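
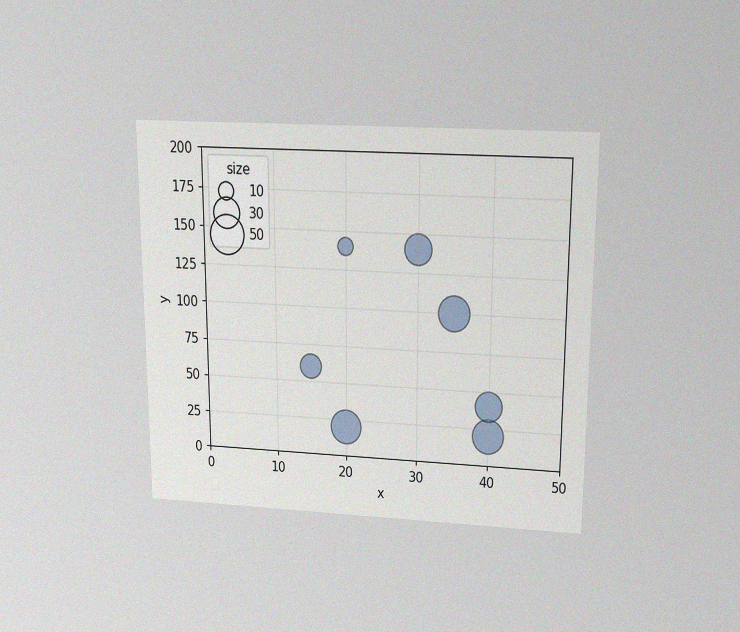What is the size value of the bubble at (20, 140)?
10

The chart is viewed slightly from above, with some photo noise. Matching the bubble at (20, 140) against the size legend gives 10.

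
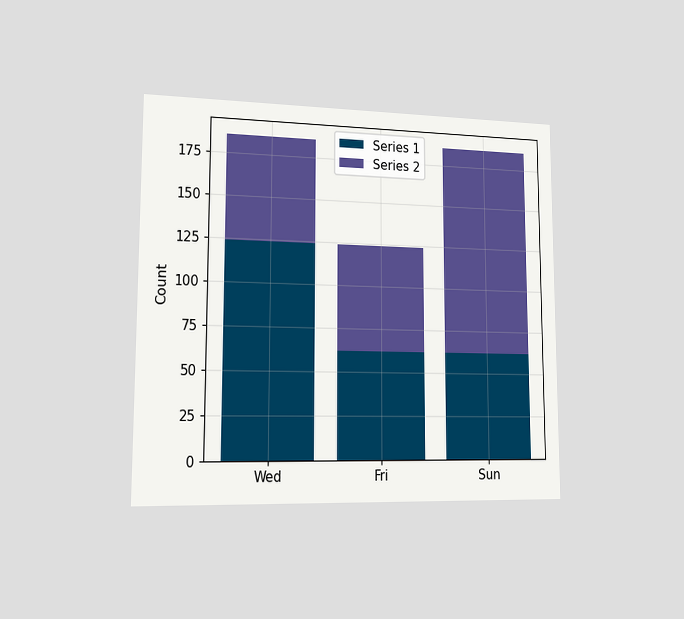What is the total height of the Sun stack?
The chart is viewed slightly from the left. The Sun stack's top reaches 186 on the y-axis.

186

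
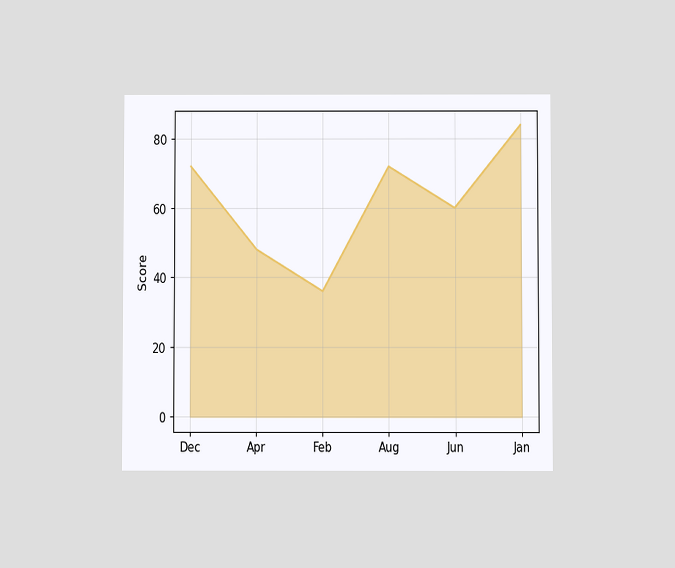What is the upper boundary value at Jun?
The chart is viewed at a slight angle. At Jun the upper boundary is at 60.

60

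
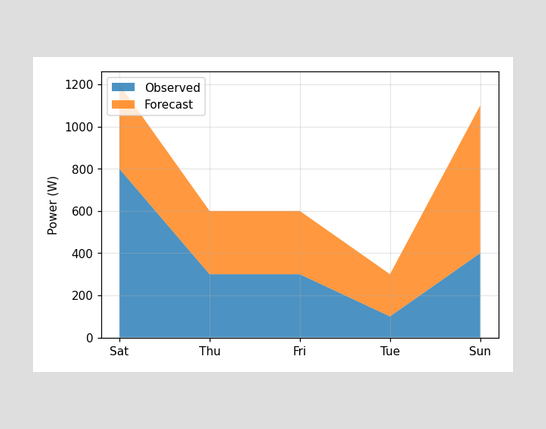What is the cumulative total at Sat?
1200W

The stacked total at Sat reaches 1200W.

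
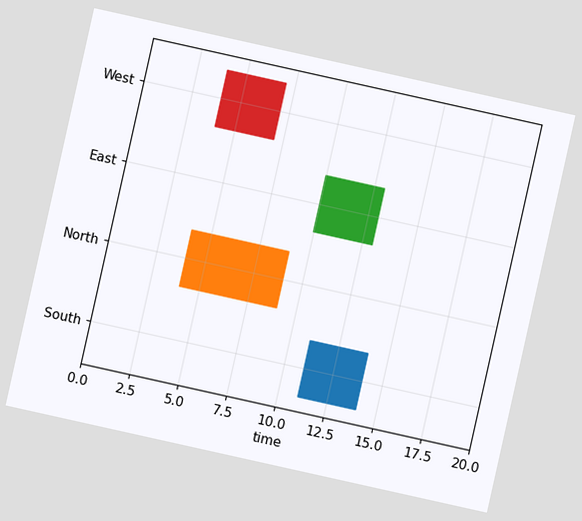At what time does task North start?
4

The chart is tilted about 13° clockwise. The North bar begins at t=4.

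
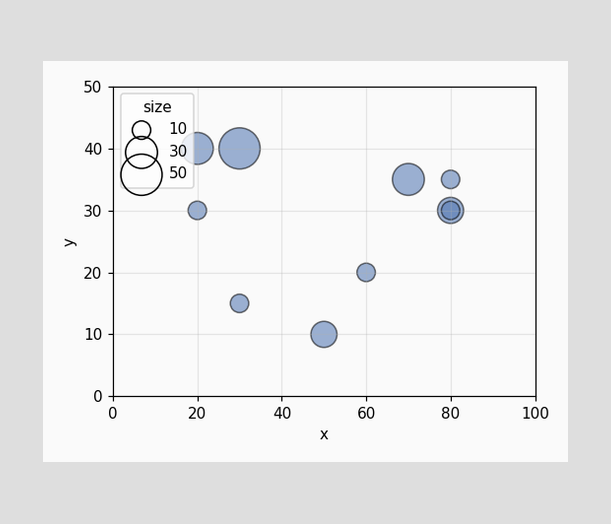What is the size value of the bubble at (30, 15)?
10

Matching the bubble at (30, 15) against the size legend gives 10.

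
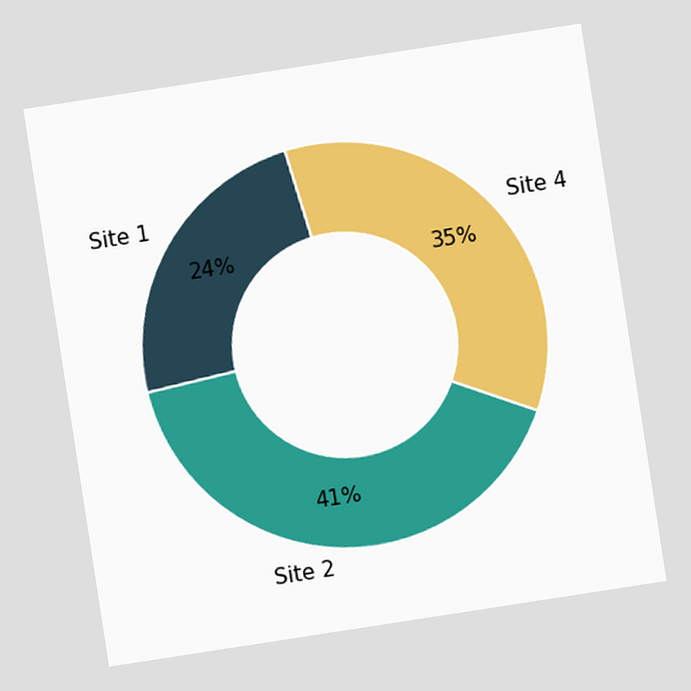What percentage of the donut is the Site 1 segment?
The chart is tilted about 9° counter-clockwise. The Site 1 segment takes up 24% of the ring.

24%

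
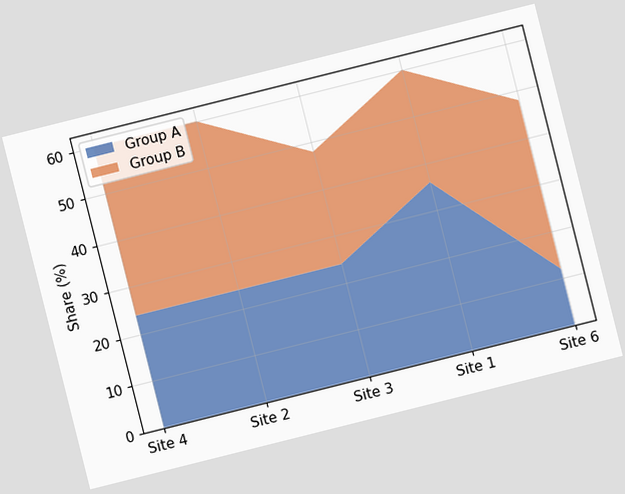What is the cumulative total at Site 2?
60%

The chart is tilted about 14° counter-clockwise. The stacked total at Site 2 reaches 60%.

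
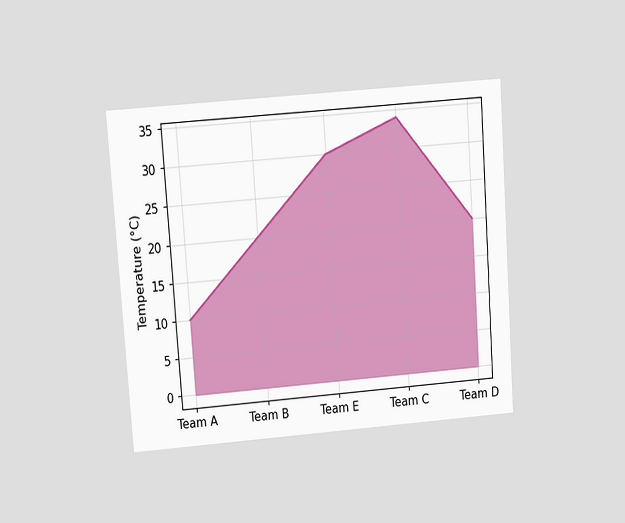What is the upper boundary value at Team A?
10°C

The chart is tilted about 4° counter-clockwise and viewed at a slight angle. At Team A the upper boundary is at 10°C.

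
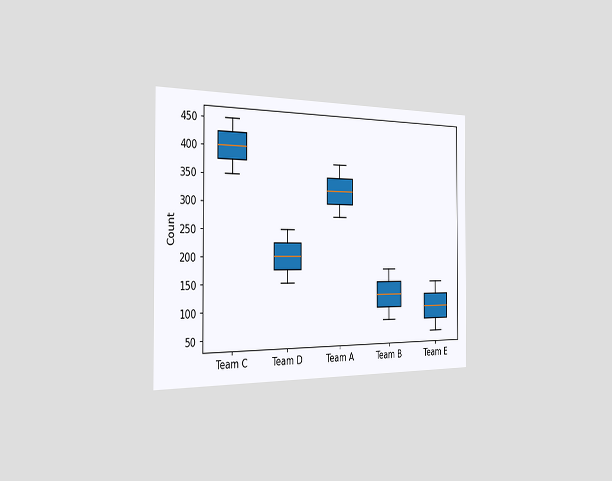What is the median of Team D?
200

The chart is viewed slightly from the left. The median line in the Team D box sits at 200.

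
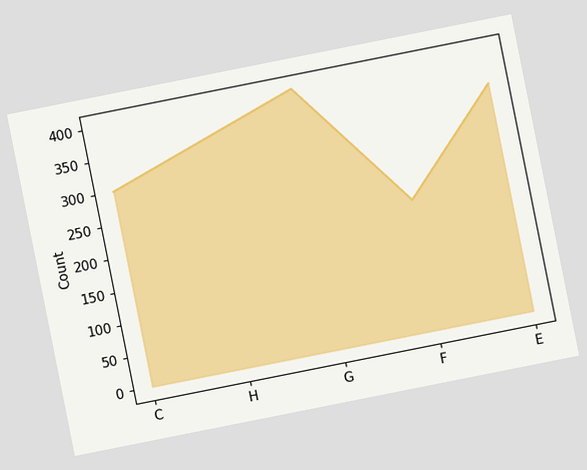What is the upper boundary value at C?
The chart is tilted about 11° counter-clockwise. At C the upper boundary is at 300.

300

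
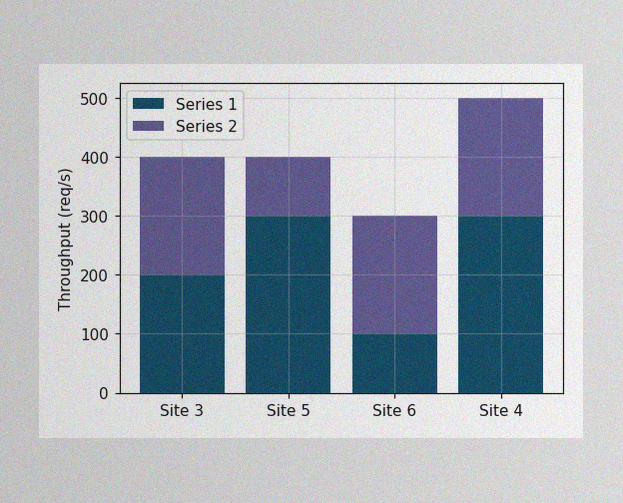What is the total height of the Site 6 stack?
The image has some photo noise and uneven lighting. The Site 6 stack's top reaches 300req/s on the y-axis.

300req/s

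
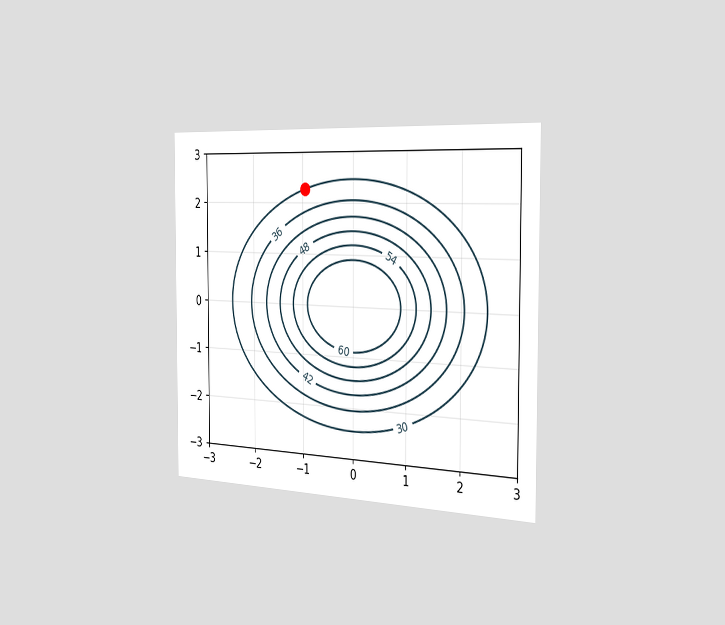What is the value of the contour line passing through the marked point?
The chart is viewed slightly from the right. The marked point sits on the contour labelled 30.

30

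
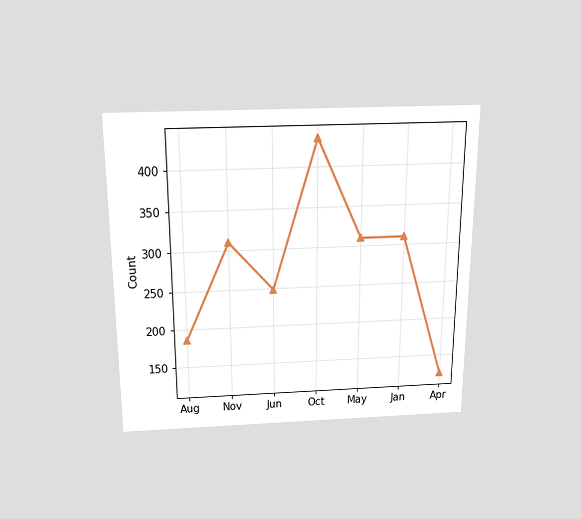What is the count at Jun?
The chart is viewed slightly from above. At Jun, the line is at 248.

248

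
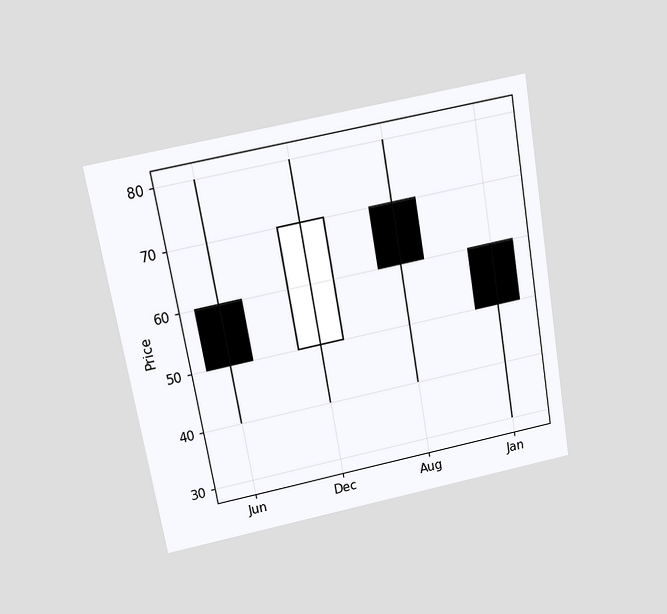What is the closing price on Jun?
50

The chart is tilted about 10° counter-clockwise and viewed slightly from above. The Jun candle closes at 50.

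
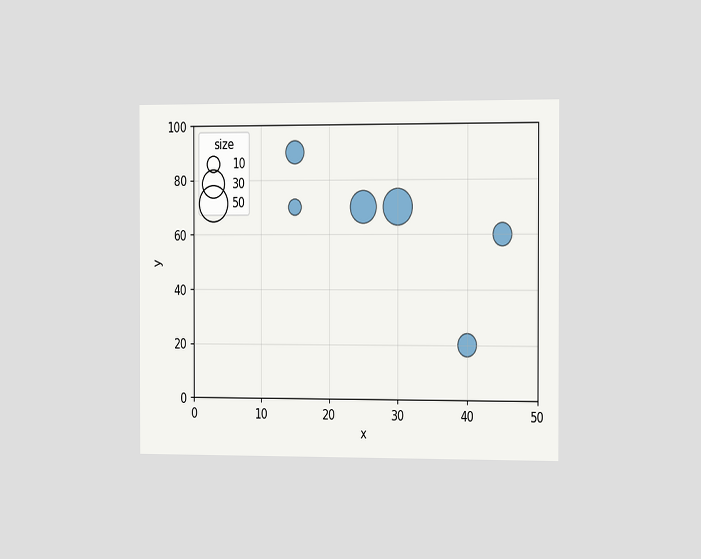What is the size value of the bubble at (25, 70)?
The chart is viewed slightly from the right. Matching the bubble at (25, 70) against the size legend gives 40.

40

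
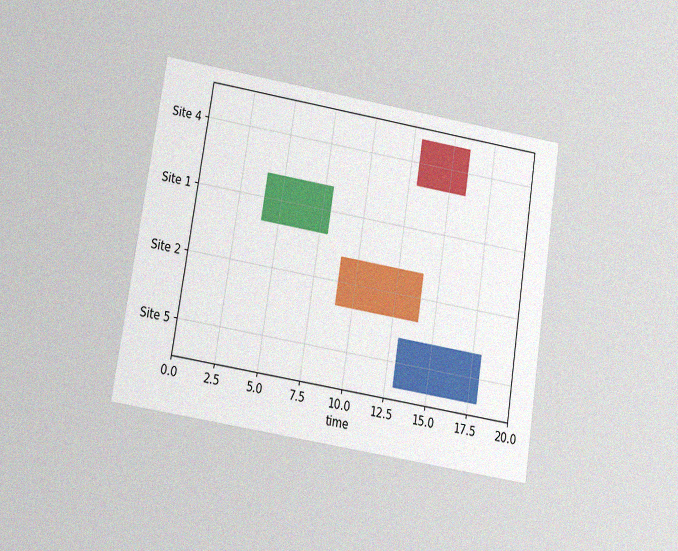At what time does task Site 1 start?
The chart is tilted about 9° clockwise and viewed slightly from below, with some photo noise. The Site 1 bar begins at t=4.

4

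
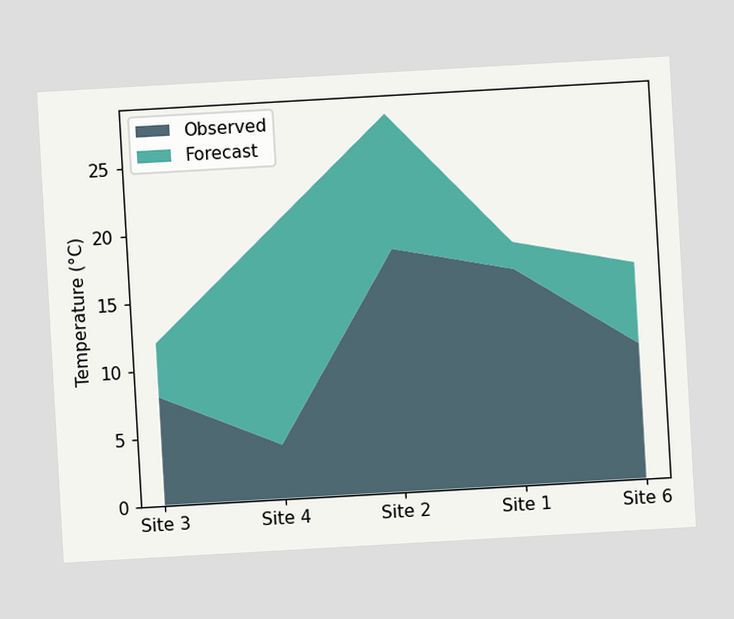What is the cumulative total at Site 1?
The chart is tilted about 3° counter-clockwise. The stacked total at Site 1 reaches 18°C.

18°C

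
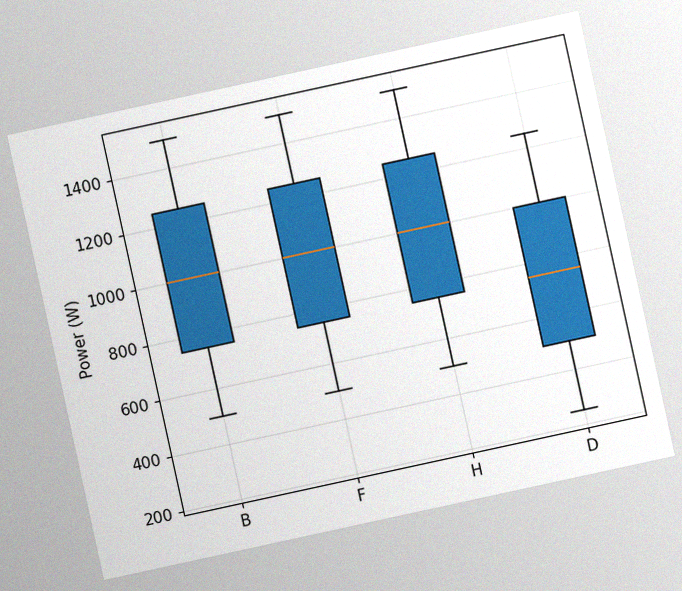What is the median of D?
750W

The chart is tilted about 12° counter-clockwise, with some photo noise. The median line in the D box sits at 750W.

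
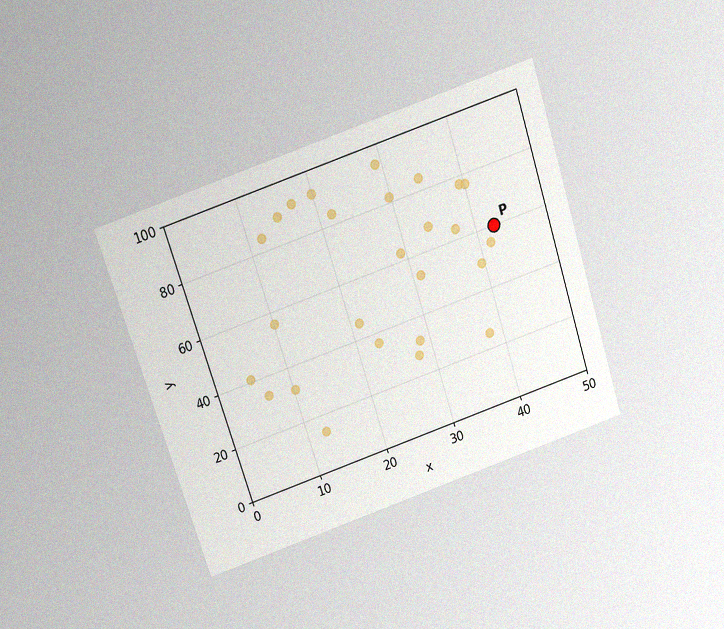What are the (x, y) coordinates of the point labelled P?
(42.5, 60)

The chart is tilted about 18° counter-clockwise and viewed slightly from above, with some photo noise. Following the gridlines from P to each axis, P sits at (42.5, 60).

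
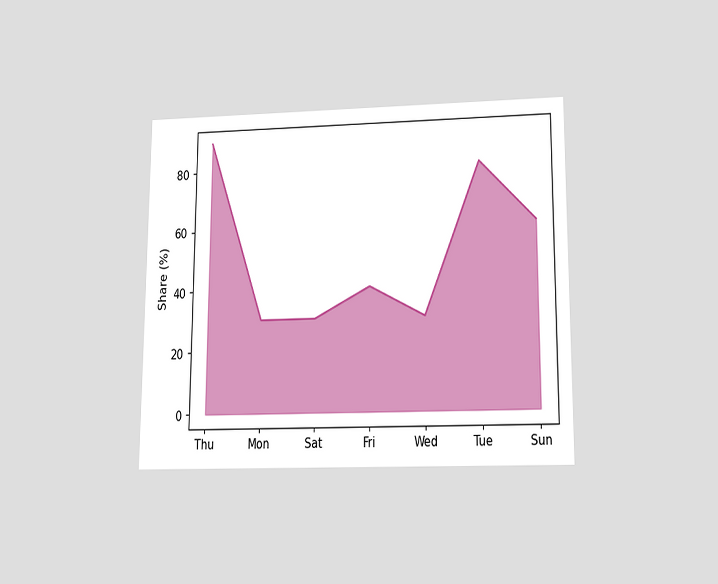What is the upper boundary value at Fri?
The chart is viewed slightly from below. At Fri the upper boundary is at 40%.

40%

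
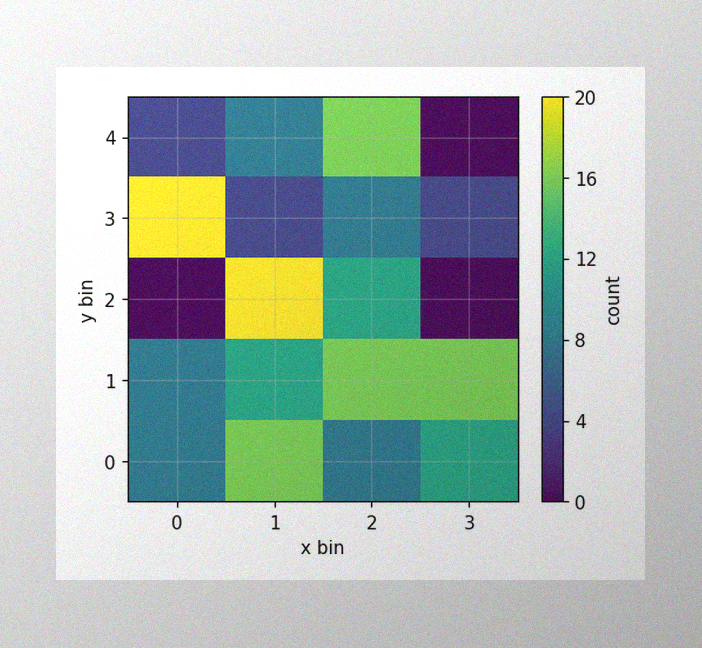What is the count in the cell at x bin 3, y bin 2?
0

The image has some photo noise and uneven lighting. Matching the cell (3, 2) against the colorbar gives 0.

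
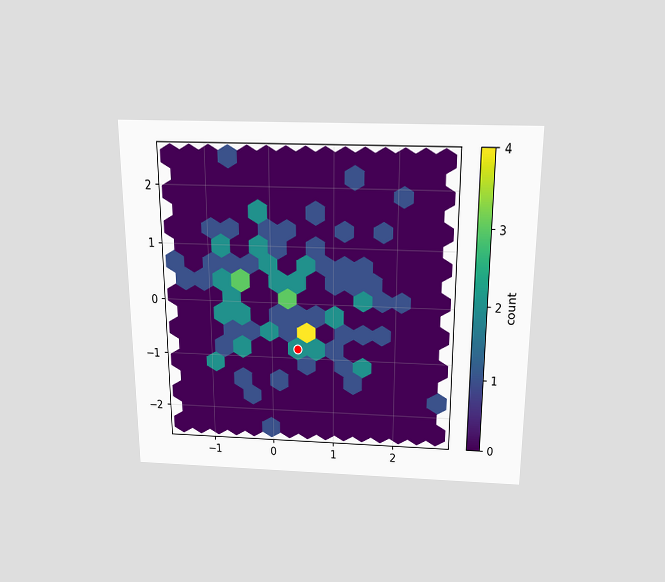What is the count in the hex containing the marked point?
2

The chart is viewed slightly from above. The marked hex reads 2 on the colorbar.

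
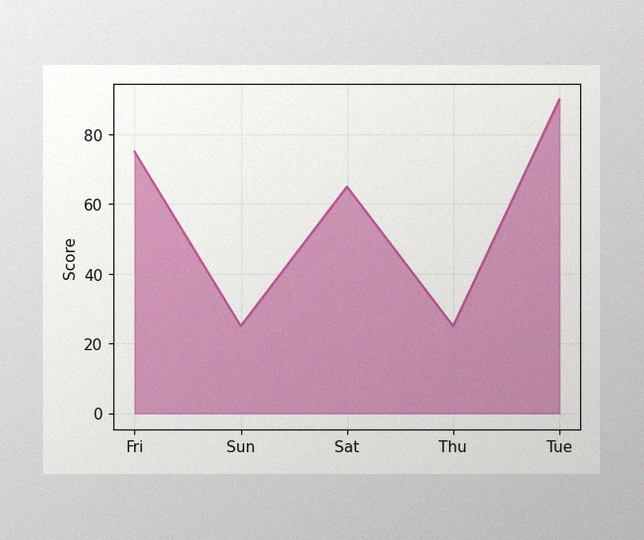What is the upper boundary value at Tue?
The image has some photo noise and uneven lighting. At Tue the upper boundary is at 90.

90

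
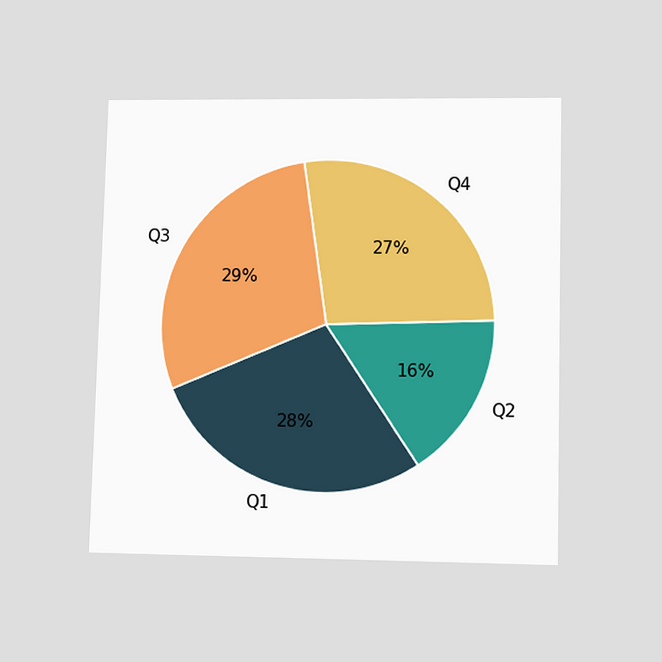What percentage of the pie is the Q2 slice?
The chart is viewed at a slight angle. The Q2 slice takes up 16% of the pie.

16%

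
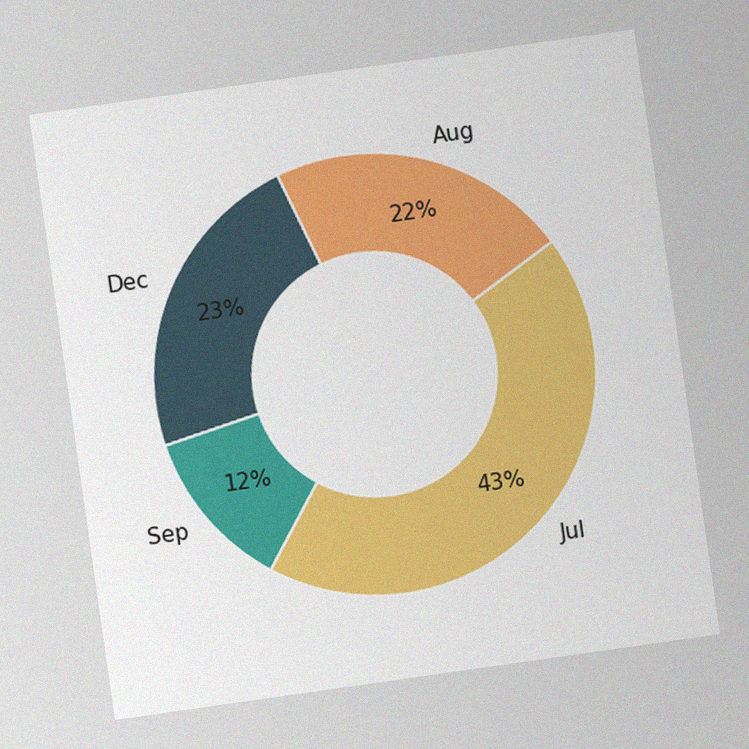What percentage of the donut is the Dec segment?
The chart is tilted about 8° counter-clockwise, with some photo noise. The Dec segment takes up 23% of the ring.

23%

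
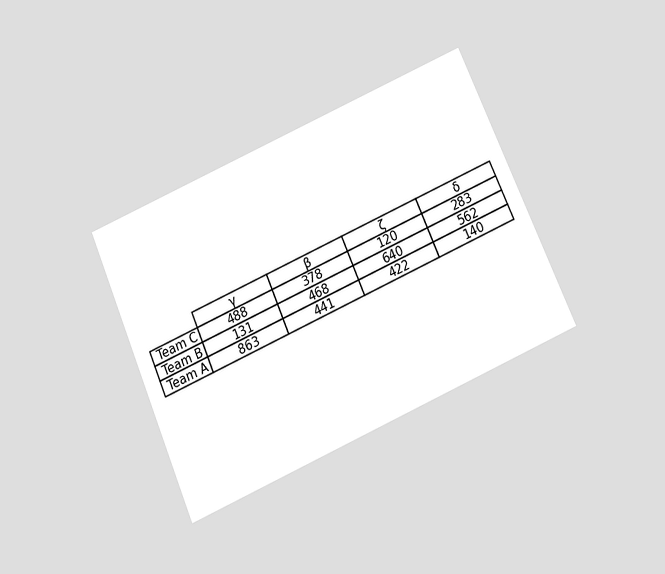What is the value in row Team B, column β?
The chart is tilted about 24° counter-clockwise and viewed slightly from below. The (Team B, β) cell reads 468.

468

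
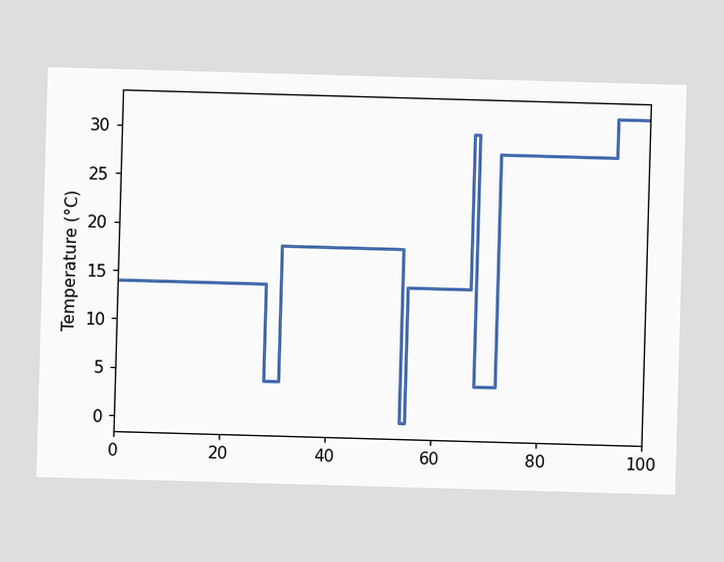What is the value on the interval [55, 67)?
On [55, 67) the step sits at 14°C.

14°C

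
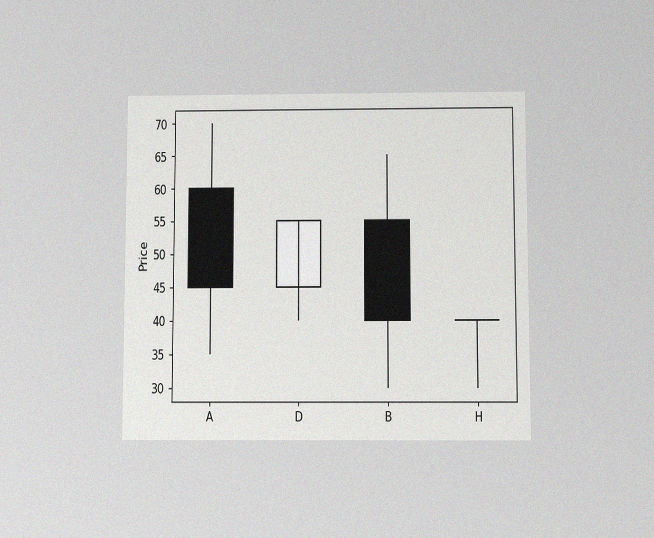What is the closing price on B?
40

The chart is viewed slightly from below, with some photo noise. The B candle closes at 40.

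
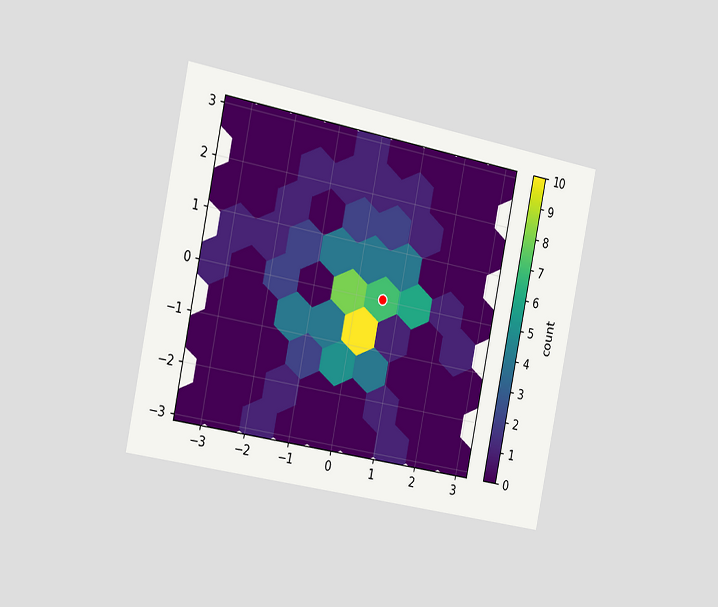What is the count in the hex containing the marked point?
The chart is tilted about 11° clockwise and viewed slightly from the left. The marked hex reads 7 on the colorbar.

7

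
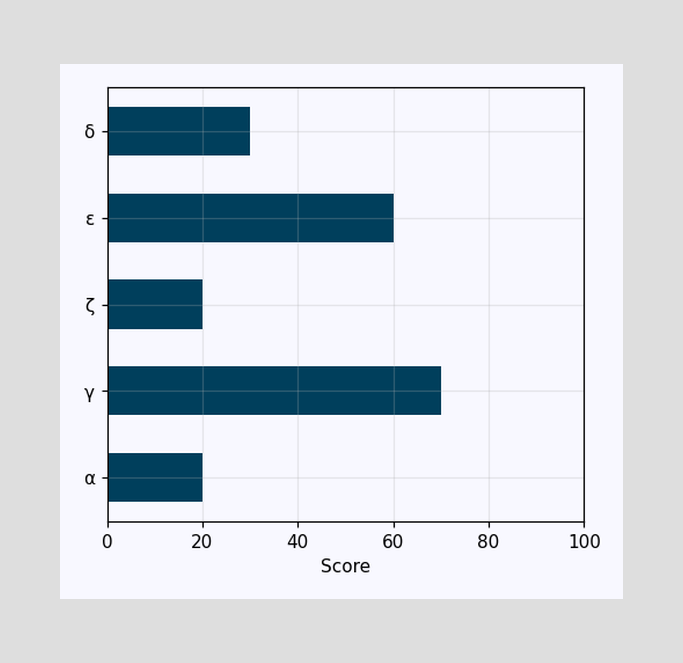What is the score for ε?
Reading along the chart's x-axis, the ε bar reaches 60.

60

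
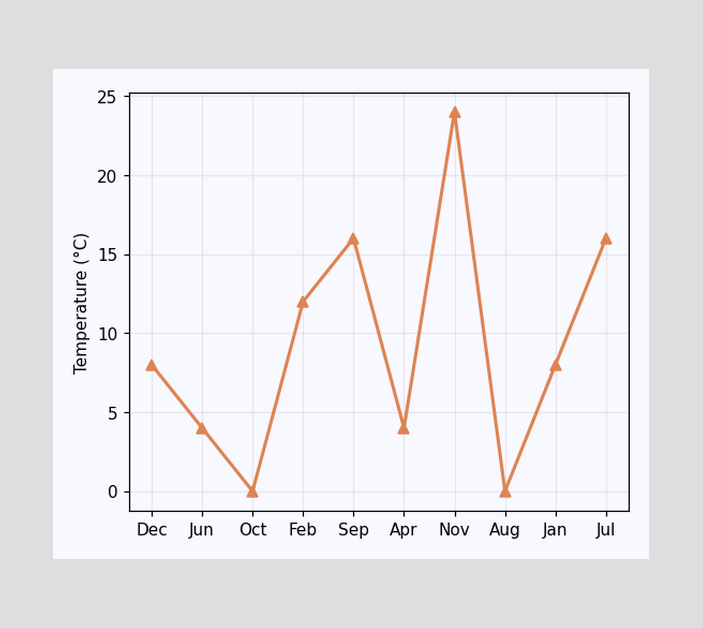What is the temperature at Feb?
12°C

At Feb, the line is at 12°C.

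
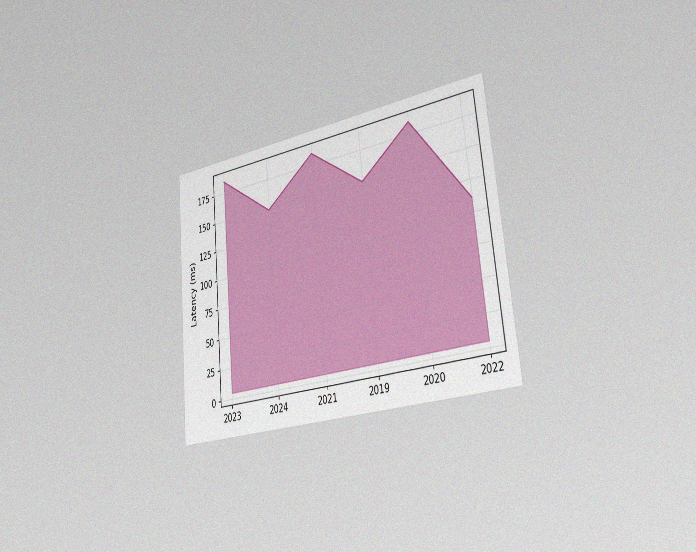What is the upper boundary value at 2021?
185ms

The chart is tilted about 6° counter-clockwise and viewed slightly from the right, with some photo noise. At 2021 the upper boundary is at 185ms.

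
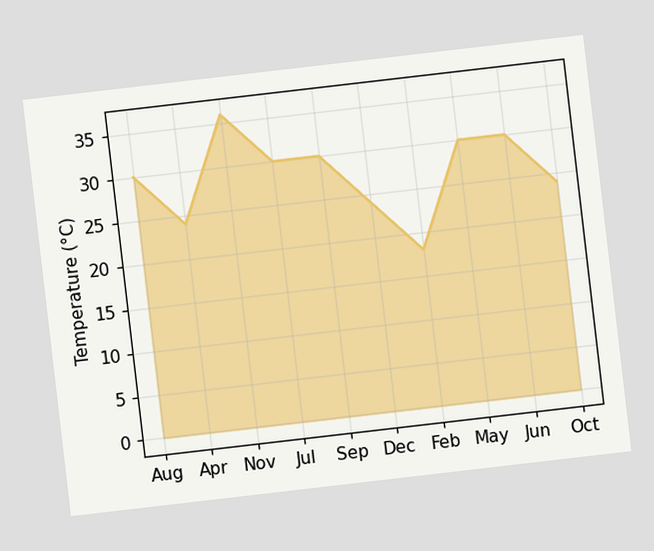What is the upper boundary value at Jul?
The chart is tilted about 7° counter-clockwise. At Jul the upper boundary is at 30°C.

30°C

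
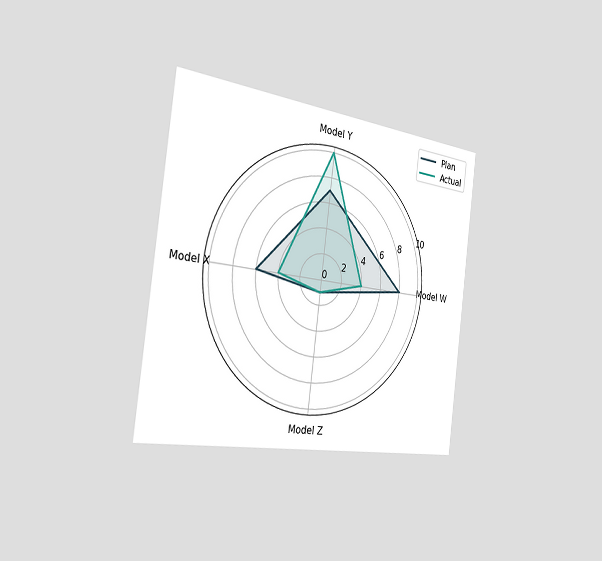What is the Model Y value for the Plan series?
7

The chart is tilted about 7° clockwise and viewed slightly from the left. On the Model Y axis, Plan reaches 7.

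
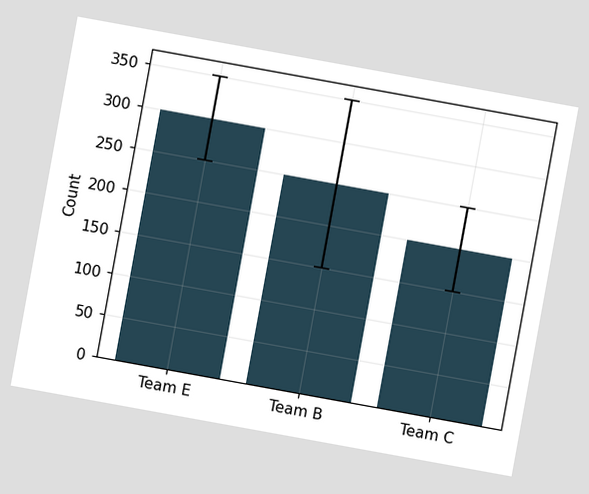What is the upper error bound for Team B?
The chart is tilted about 10° clockwise. The Team B bar's upper whisker reaches 350.

350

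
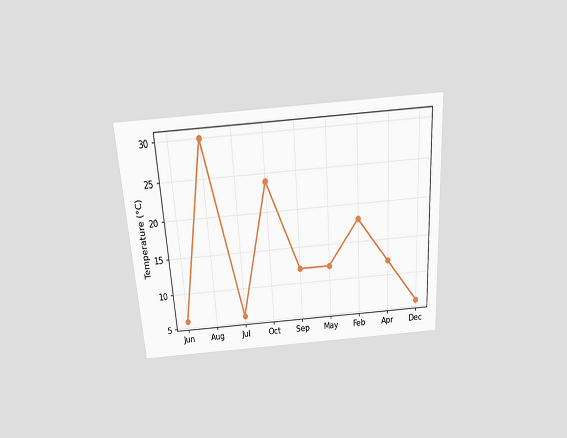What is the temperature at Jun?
The chart is tilted about 4° counter-clockwise and viewed slightly from above. At Jun, the line is at 6°C.

6°C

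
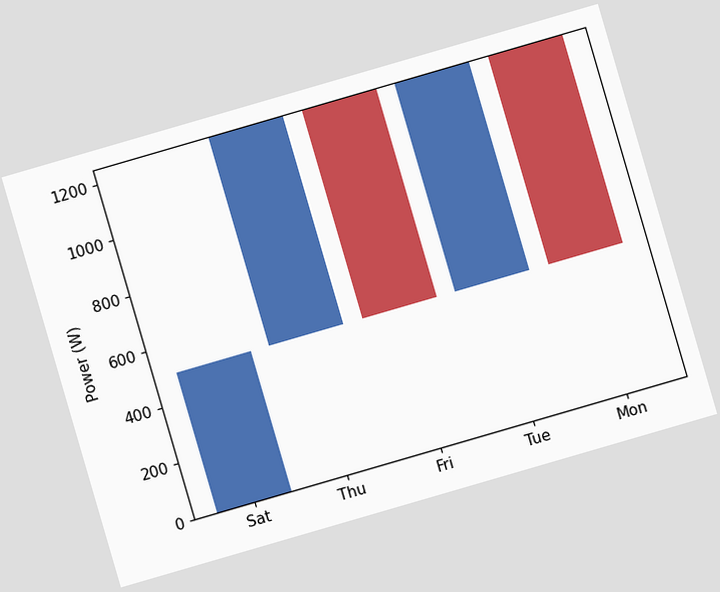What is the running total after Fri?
500W

The chart is tilted about 16° counter-clockwise. After Fri the running total reaches 500W.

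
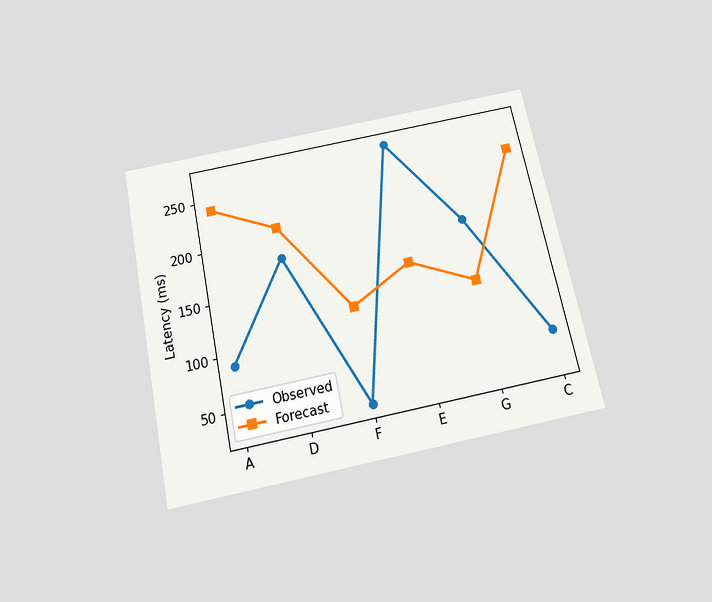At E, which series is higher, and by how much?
The chart is tilted about 12° counter-clockwise and viewed slightly from below. At E, Observed sits above the other line by 120ms.

Observed, by 120ms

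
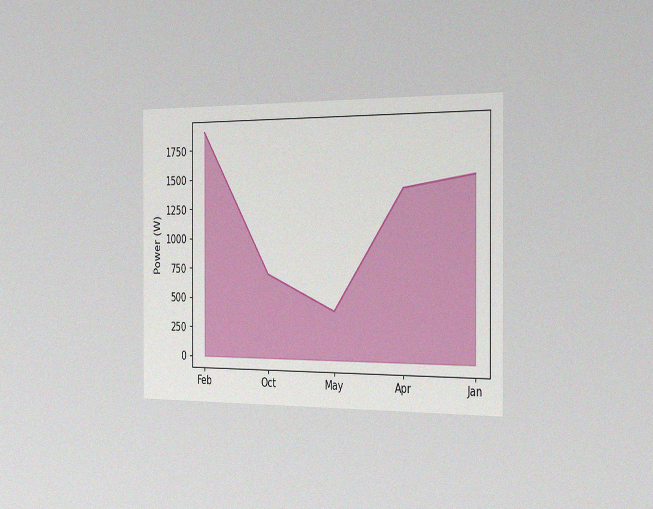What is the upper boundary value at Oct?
The chart is viewed slightly from the right, with some photo noise. At Oct the upper boundary is at 700W.

700W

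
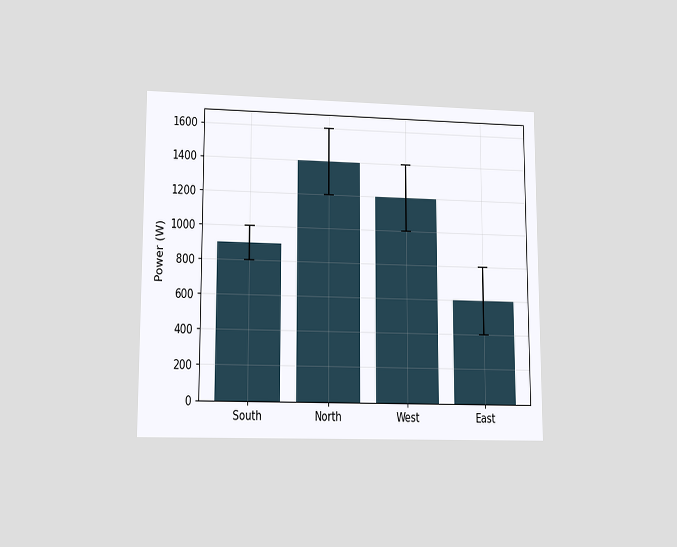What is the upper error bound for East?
800W

The chart is viewed at a slight angle. The East bar's upper whisker reaches 800W.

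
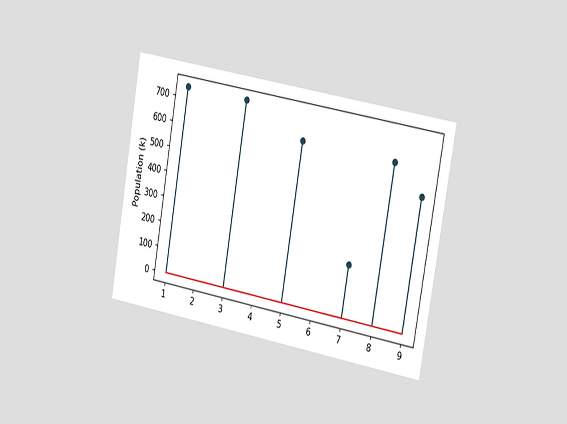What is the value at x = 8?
636k

The chart is tilted about 10° clockwise and viewed slightly from the right. The stem at x=8 reaches 636k.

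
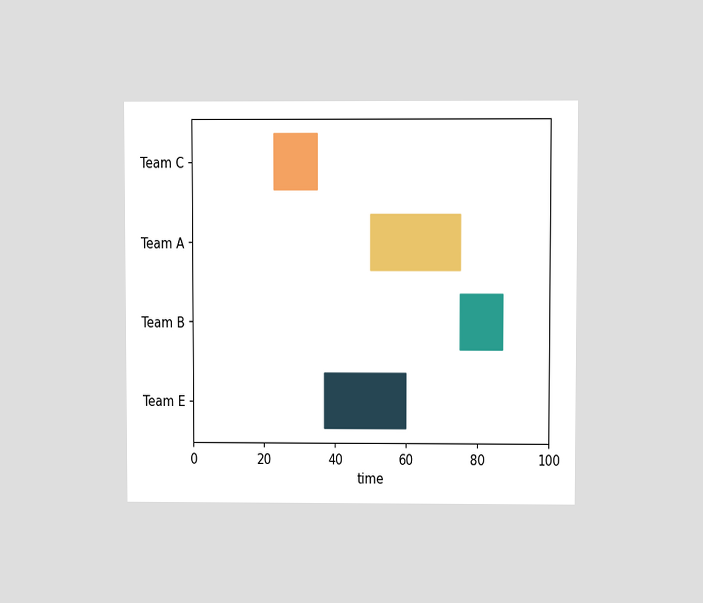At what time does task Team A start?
50

The chart is viewed at a slight angle. The Team A bar begins at t=50.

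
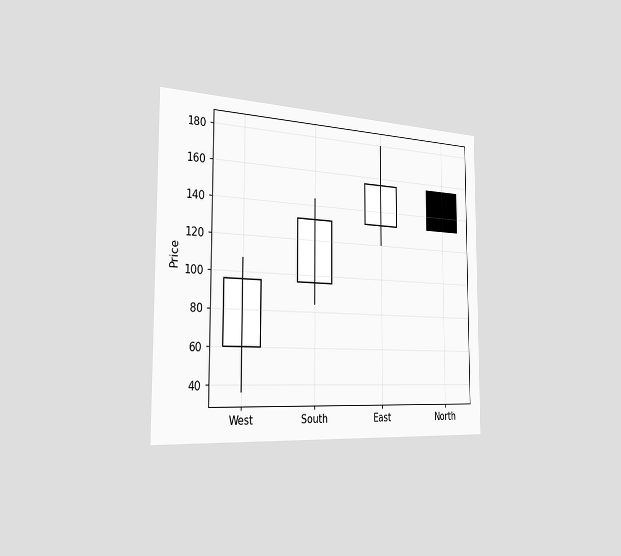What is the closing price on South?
132

The chart is viewed slightly from the left. The South candle closes at 132.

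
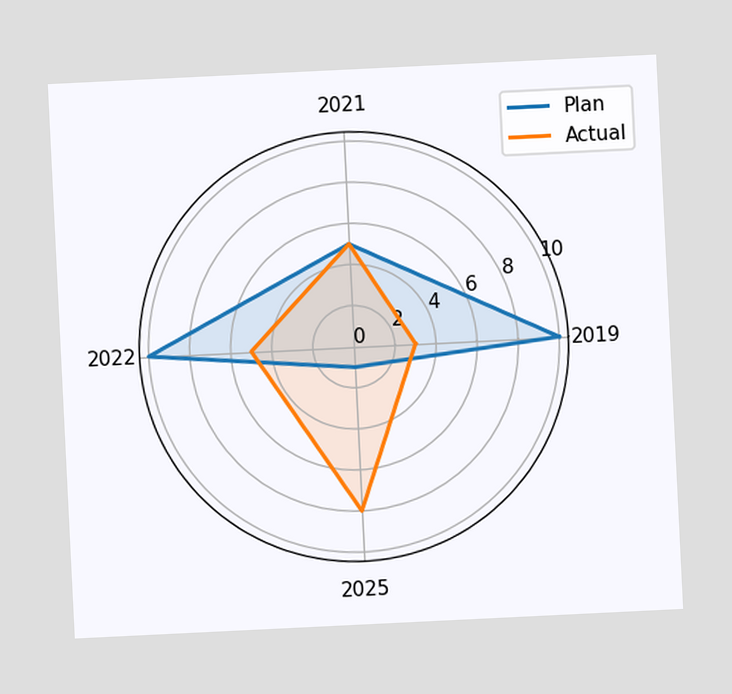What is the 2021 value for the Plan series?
5

The chart is tilted about 3° counter-clockwise. On the 2021 axis, Plan reaches 5.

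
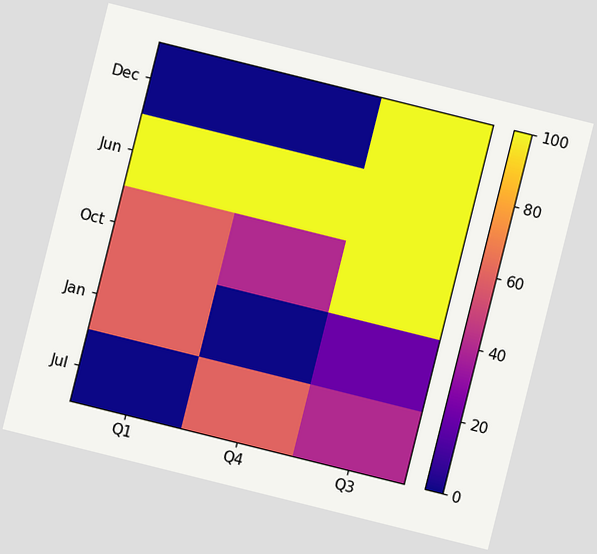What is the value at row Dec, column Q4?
The chart is tilted about 14° clockwise. Matching cell (Dec, Q4) against the colorbar gives 0.

0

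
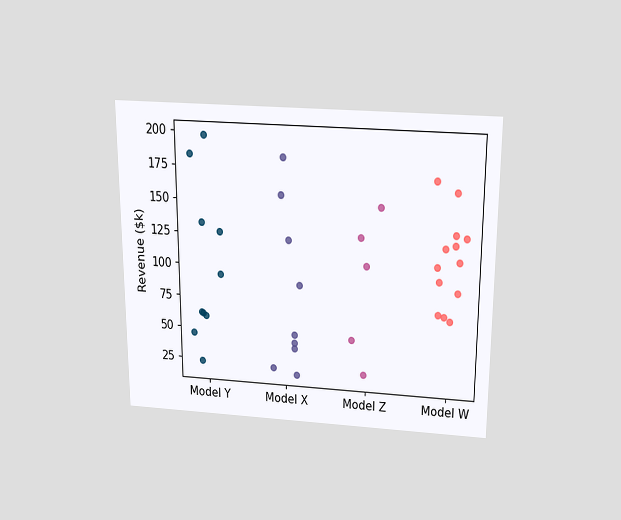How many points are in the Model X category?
The chart is viewed slightly from above. Counting the markers in the Model X column gives 9.

9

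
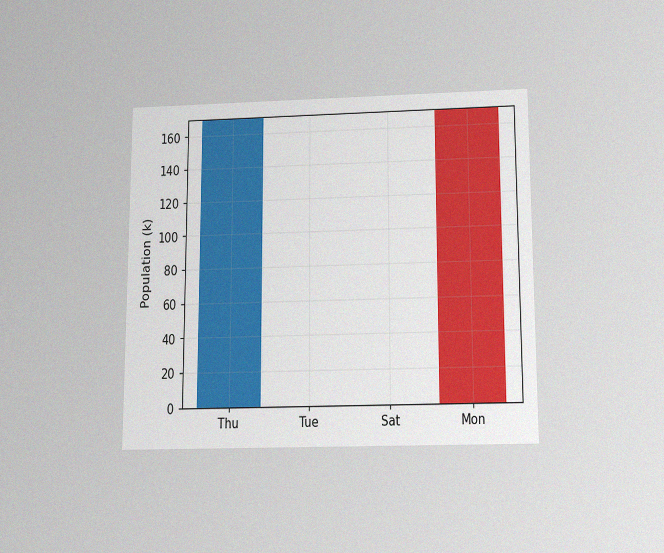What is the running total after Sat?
170k

The chart is viewed slightly from below, with some photo noise. After Sat the running total reaches 170k.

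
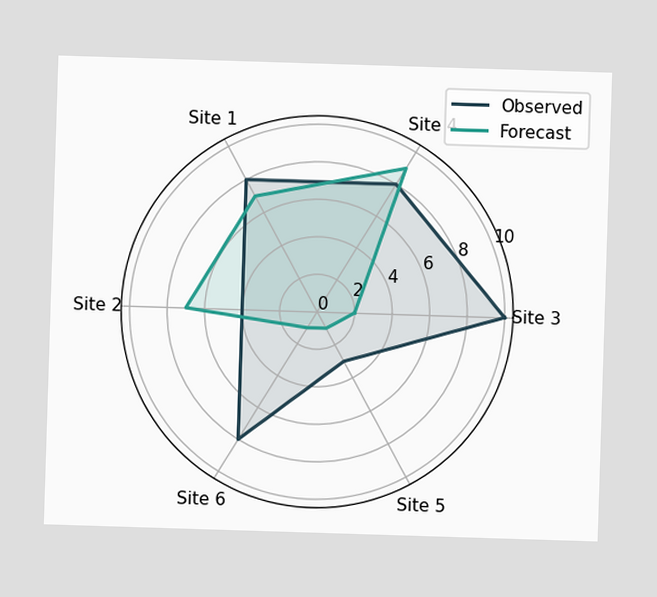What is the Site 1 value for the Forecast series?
7

On the Site 1 axis, Forecast reaches 7.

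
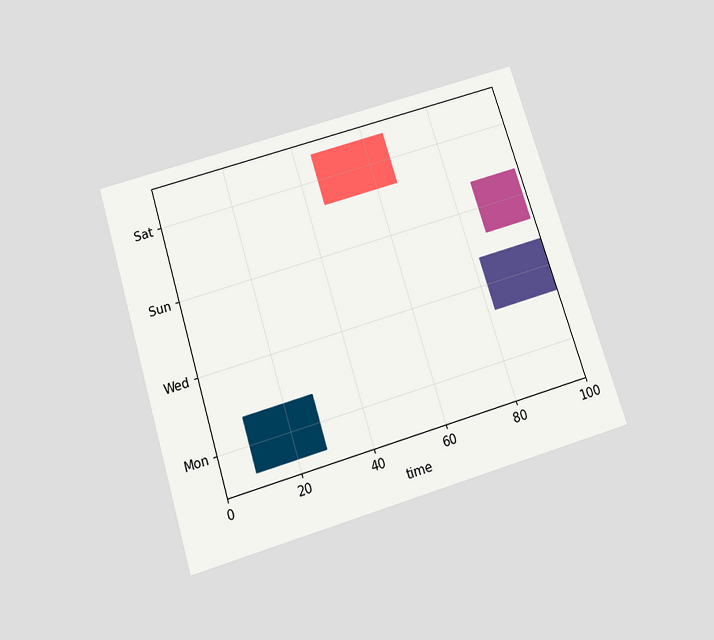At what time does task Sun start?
86

The chart is tilted about 17° counter-clockwise and viewed slightly from below. The Sun bar begins at t=86.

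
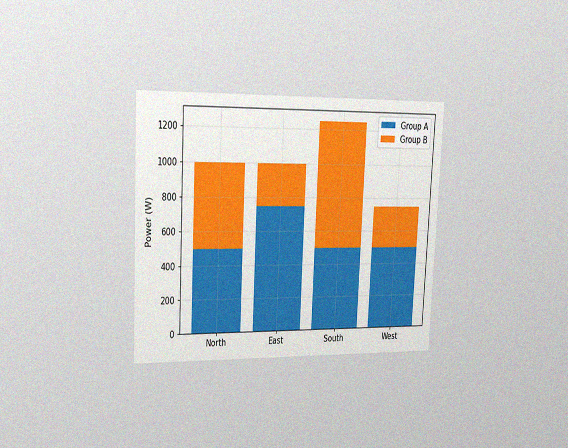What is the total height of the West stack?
The chart is tilted about 3° clockwise and viewed slightly from the left, with some photo noise. The West stack's top reaches 750W on the y-axis.

750W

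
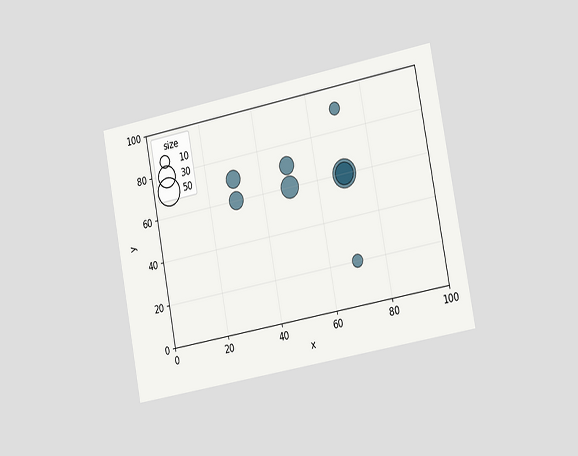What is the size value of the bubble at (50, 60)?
30

The chart is tilted about 11° counter-clockwise and viewed slightly from the right. Matching the bubble at (50, 60) against the size legend gives 30.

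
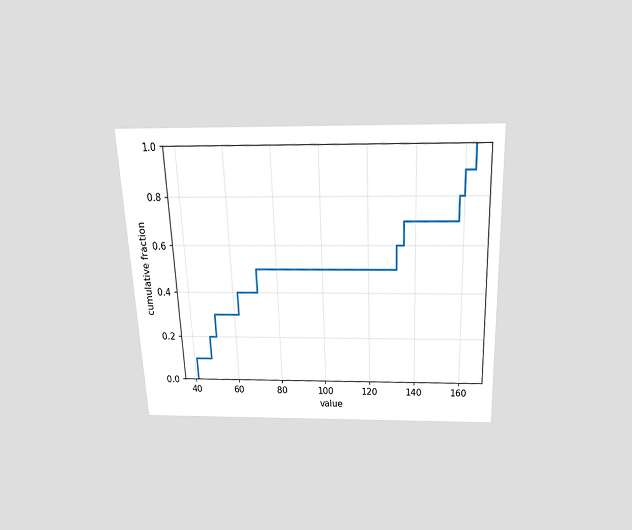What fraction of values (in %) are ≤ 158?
80%

The chart is tilted about 2° counter-clockwise and viewed slightly from above. At x=158 the ECDF step is at 80%.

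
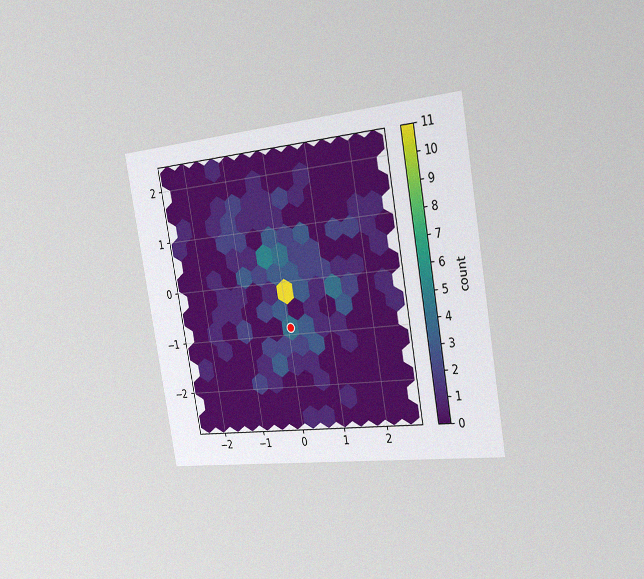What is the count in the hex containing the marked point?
4

The chart is tilted about 10° counter-clockwise and viewed slightly from the right, with some photo noise. The marked hex reads 4 on the colorbar.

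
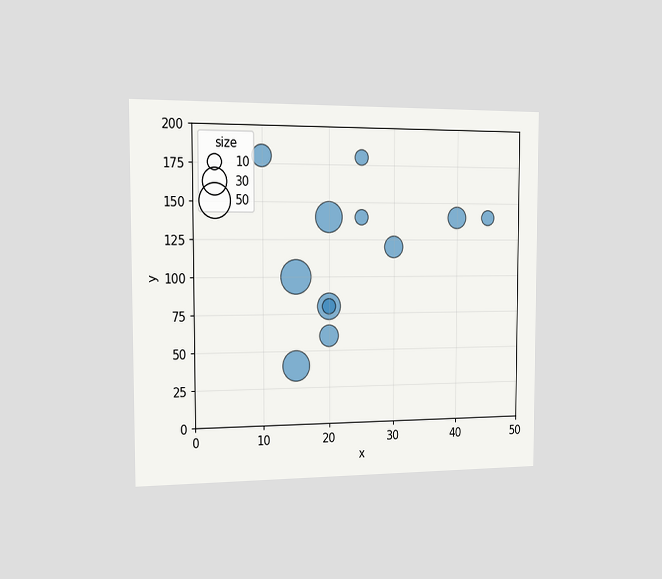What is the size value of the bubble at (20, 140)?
The chart is viewed slightly from the left. Matching the bubble at (20, 140) against the size legend gives 40.

40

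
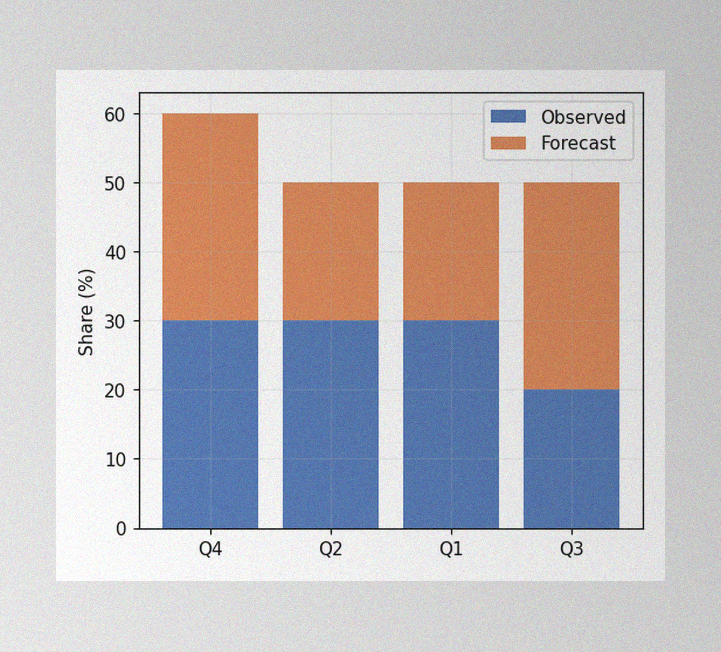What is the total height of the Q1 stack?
The image has some photo noise and uneven lighting. The Q1 stack's top reaches 50% on the y-axis.

50%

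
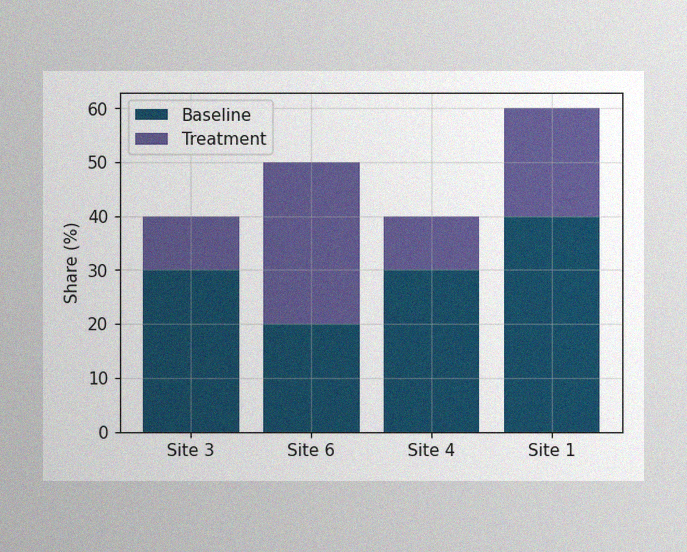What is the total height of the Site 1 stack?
The image has some photo noise and uneven lighting. The Site 1 stack's top reaches 60% on the y-axis.

60%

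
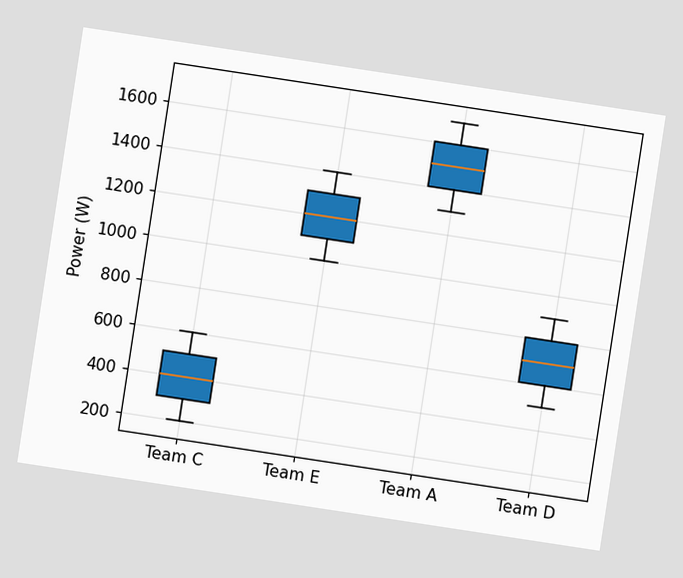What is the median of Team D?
The chart is tilted about 9° clockwise. The median line in the Team D box sits at 700W.

700W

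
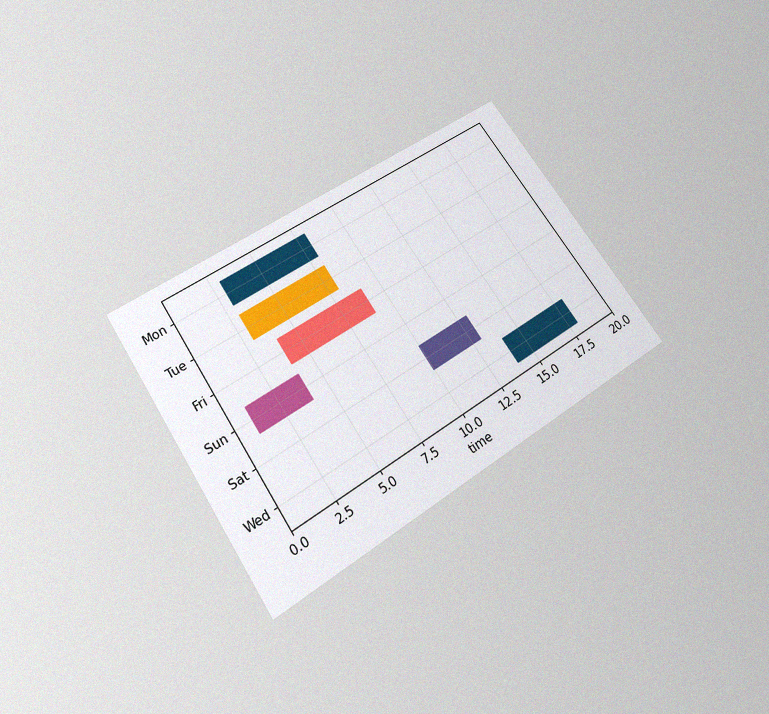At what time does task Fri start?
The chart is tilted about 34° counter-clockwise and viewed slightly from below, with some photo noise. The Fri bar begins at t=4.

4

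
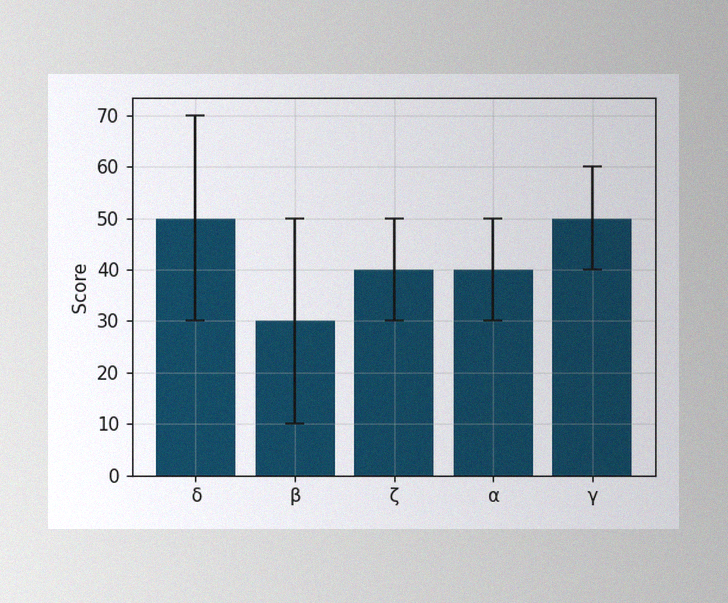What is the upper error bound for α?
The image has some photo noise and uneven lighting. The α bar's upper whisker reaches 50.

50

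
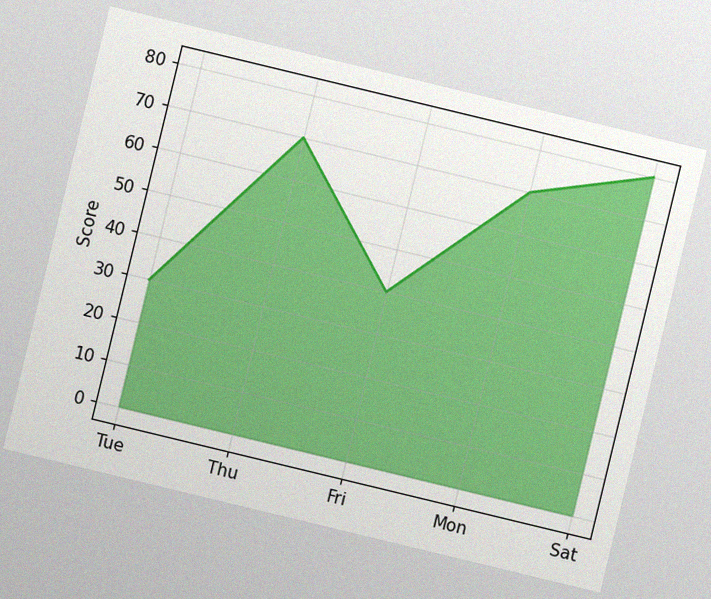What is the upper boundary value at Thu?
70

The chart is tilted about 14° clockwise, with some photo noise. At Thu the upper boundary is at 70.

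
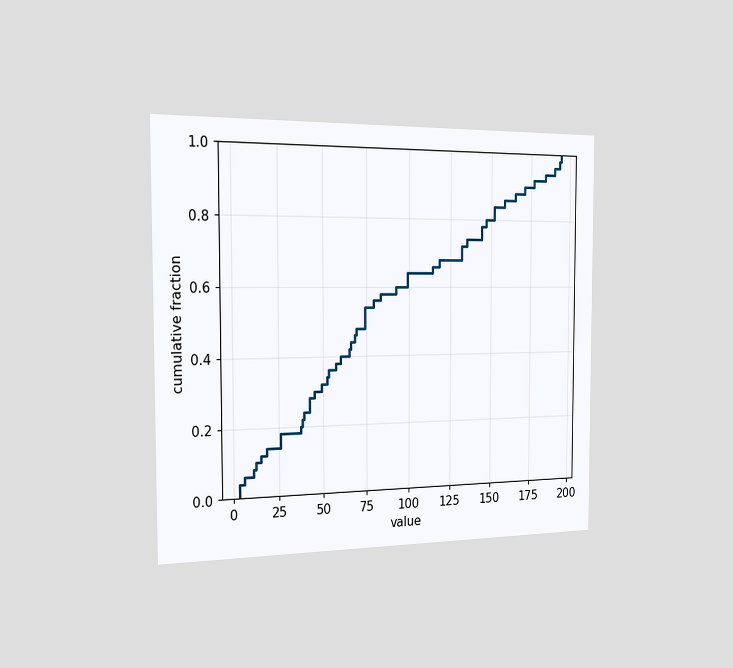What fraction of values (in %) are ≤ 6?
The chart is viewed slightly from the left. At x=6 the ECDF step is at 6%.

6%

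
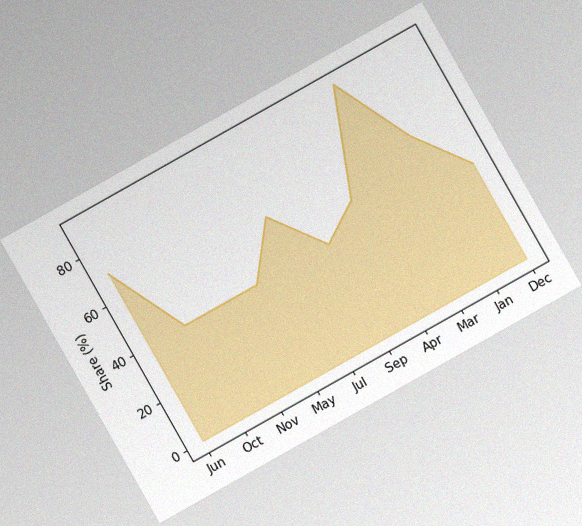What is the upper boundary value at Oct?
40%

The chart is tilted about 29° counter-clockwise, with some photo noise. At Oct the upper boundary is at 40%.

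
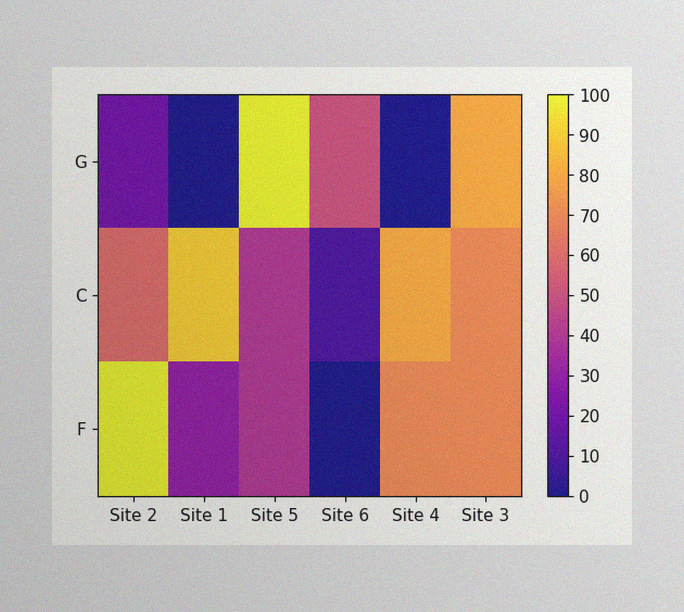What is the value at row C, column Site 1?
90

The image has some photo noise and uneven lighting. Matching cell (C, Site 1) against the colorbar gives 90.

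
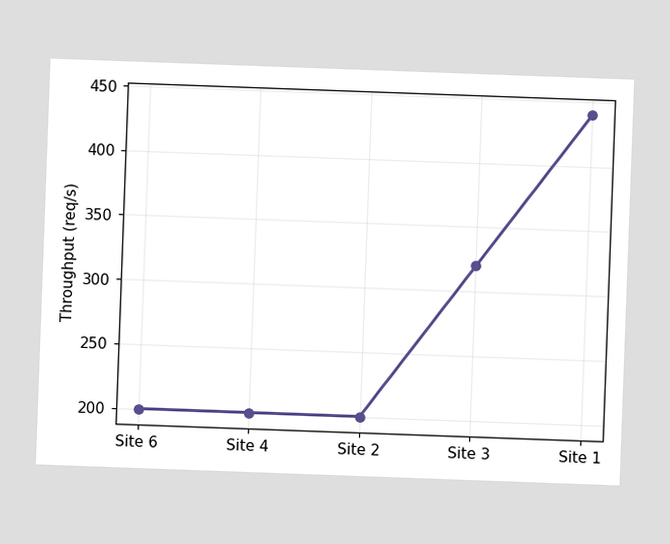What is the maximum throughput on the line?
The chart is tilted about 2° clockwise. The highest point is at Site 1, and reading across to the y-axis gives 440req/s.

440req/s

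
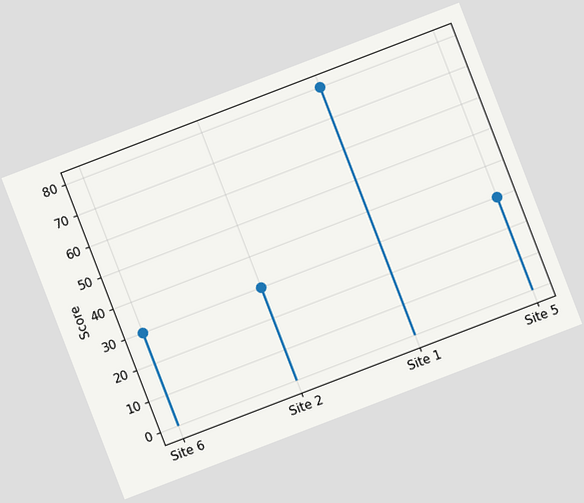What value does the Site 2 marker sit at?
The chart is tilted about 21° counter-clockwise. The Site 2 marker sits at 30.

30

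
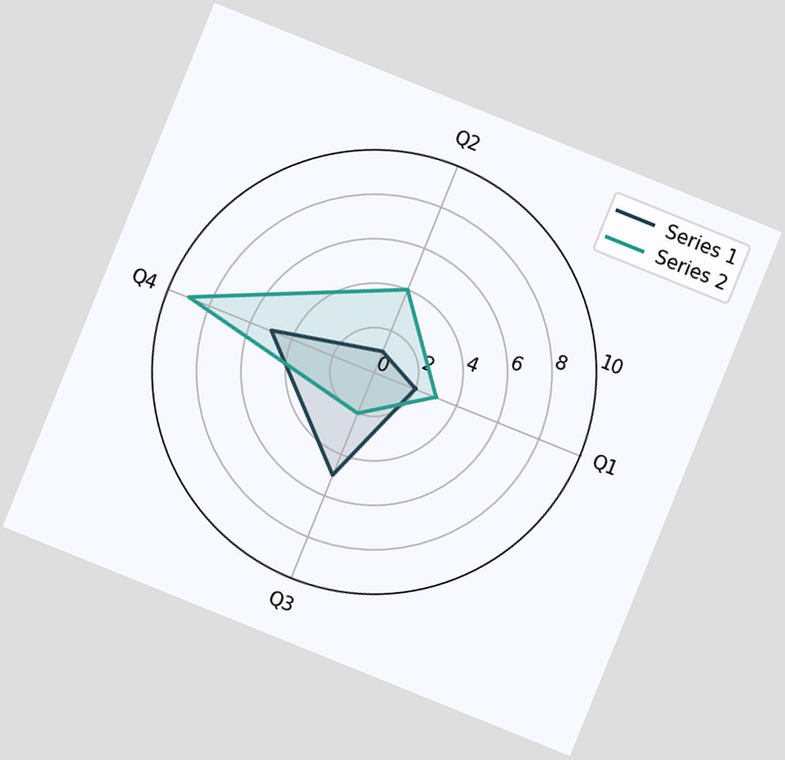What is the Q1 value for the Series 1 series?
2

The chart is tilted about 22° clockwise. On the Q1 axis, Series 1 reaches 2.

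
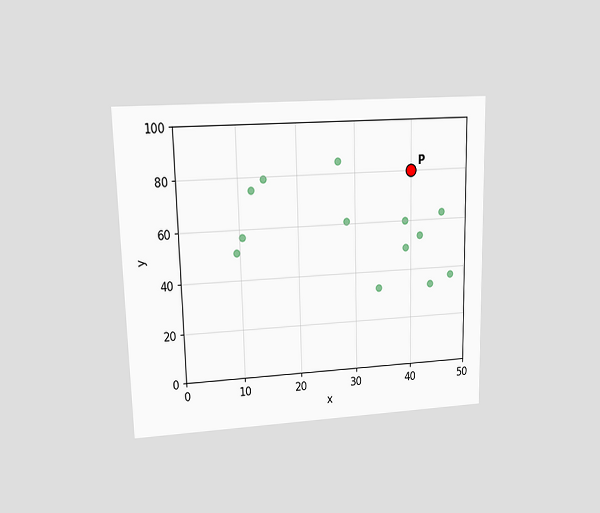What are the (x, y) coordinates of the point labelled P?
The chart is viewed at a slight angle. Following the gridlines from P to each axis, P sits at (40, 80).

(40, 80)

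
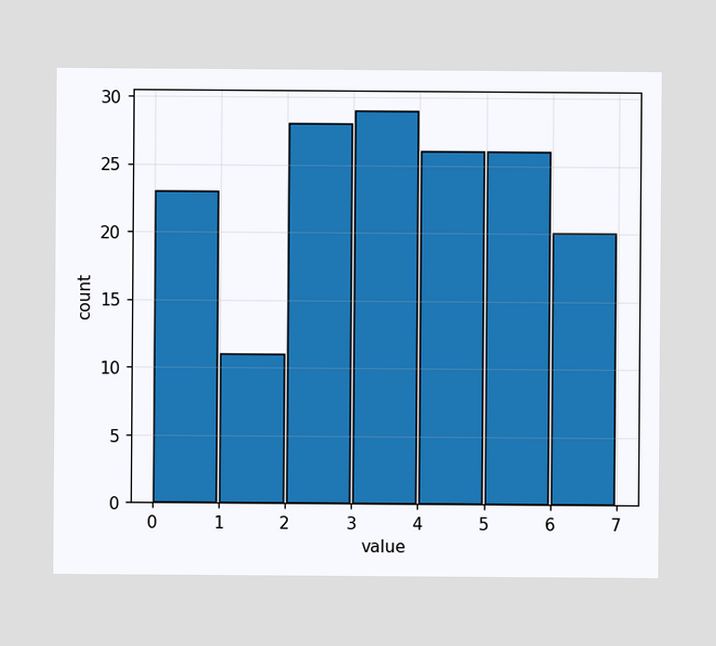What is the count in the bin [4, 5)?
26

The [4, 5) bin has height 26.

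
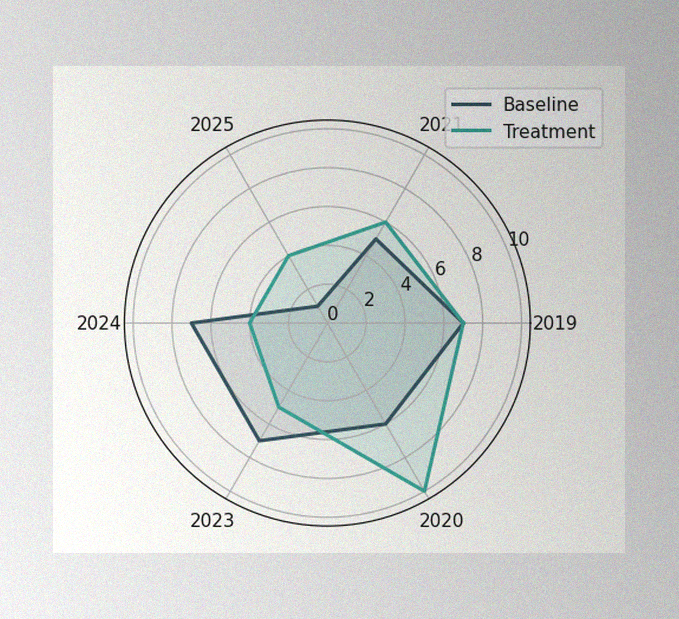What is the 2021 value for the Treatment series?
The image has some photo noise and uneven lighting. On the 2021 axis, Treatment reaches 6.

6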